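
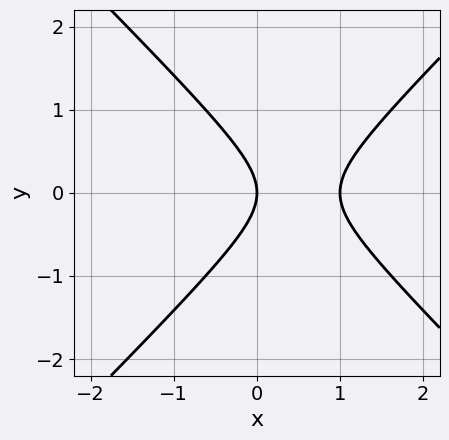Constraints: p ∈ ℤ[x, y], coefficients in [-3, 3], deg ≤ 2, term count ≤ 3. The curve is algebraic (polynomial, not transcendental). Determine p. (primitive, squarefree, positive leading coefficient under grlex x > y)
1. deg p = 2. No degree-1 curve has this shape.
2. Symmetries: mirror symmetry y ↦ −y ⇒ only even powers of y.
3. Checking where it meets the axes: the x-axis gridline crossings are at x ∈ {0, 1}; one y-axis crossing is at y = 0.
4. These observations pin down the coefficients.

x^2 - y^2 - x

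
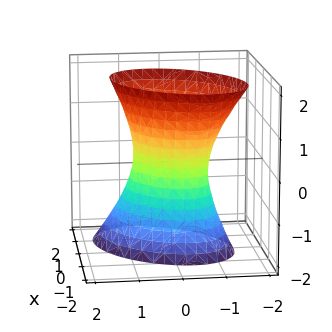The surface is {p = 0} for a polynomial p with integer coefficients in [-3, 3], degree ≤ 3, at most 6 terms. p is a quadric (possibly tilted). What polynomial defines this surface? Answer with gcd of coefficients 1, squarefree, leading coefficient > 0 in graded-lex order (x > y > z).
3*x^2 - 2*x*y + x*z + 3*y^2 - z^2 - 2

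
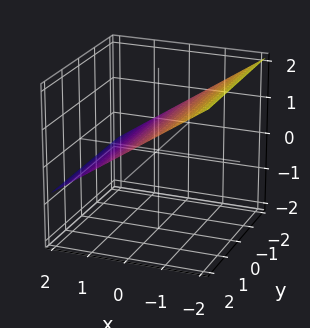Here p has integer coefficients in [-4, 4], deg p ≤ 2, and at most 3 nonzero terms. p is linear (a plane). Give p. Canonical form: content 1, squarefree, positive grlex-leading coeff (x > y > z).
(a) deg p = 1.
(b) From the axis intercepts and sections: it misses every integer gridline on the y-axis; one x-axis crossing is at x = 1.
(c) Fitting integer coefficients to these (and the overall shape) gives p.

2*x + 3*z - 2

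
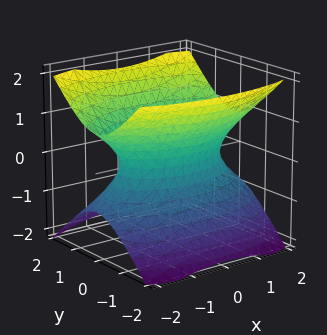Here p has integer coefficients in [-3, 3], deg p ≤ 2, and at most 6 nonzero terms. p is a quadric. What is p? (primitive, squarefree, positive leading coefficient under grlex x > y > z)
Degree: an hourglass — one-sheet hyperboloid; a quadric, so deg p = 2.
Symmetries: it's symmetric under x → −x, forcing even powers of x; the z ↦ −z reflection is a symmetry, so z appears only in even powers; mirror symmetry y ↦ −y ⇒ only even powers of y.
Checking where it meets the axes: the surface avoids every integer z-axis point in the box.
Putting this together gives p.

x^2 + 3*y^2 - 3*z^2 - 2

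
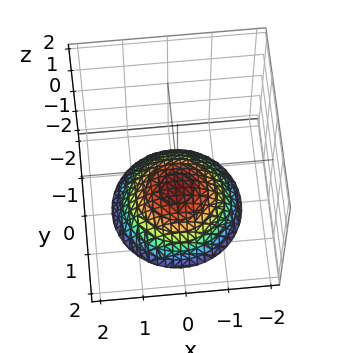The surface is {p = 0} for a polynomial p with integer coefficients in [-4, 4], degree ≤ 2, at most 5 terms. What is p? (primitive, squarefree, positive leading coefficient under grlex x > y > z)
x^2 + y^2 + 2*z + 2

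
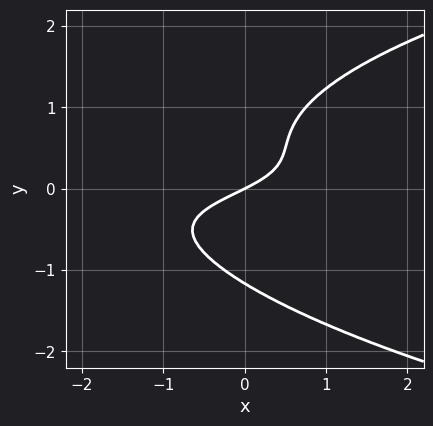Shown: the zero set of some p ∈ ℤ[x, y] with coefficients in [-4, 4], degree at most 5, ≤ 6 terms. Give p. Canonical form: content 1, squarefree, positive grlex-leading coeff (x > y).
The degree is 4 — a generic line meets the curve in up to 4 points.
Reading off the gridlines: it meets the x-axis at x = 0 (among the integer gridlines); it meets the y-axis at y = 0 (among the integer gridlines).
Matching integer coefficients to the picture gives p.

2*y^4 - 3*x*y^2 - y^2 - x + 2*y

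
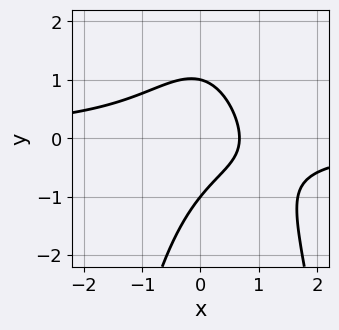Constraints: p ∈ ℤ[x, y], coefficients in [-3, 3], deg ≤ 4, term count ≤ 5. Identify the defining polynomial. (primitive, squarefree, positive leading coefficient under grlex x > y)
First, the degree is 3 — a generic line meets the curve in up to 3 points.
Then, checking where it meets the axes: among the integer gridlines, it crosses the y-axis at y ∈ {-1, 1}.
Finally, matching integer coefficients to the picture gives p.

3*x^2*y - 2*x*y + 2*y^2 + 3*x - 2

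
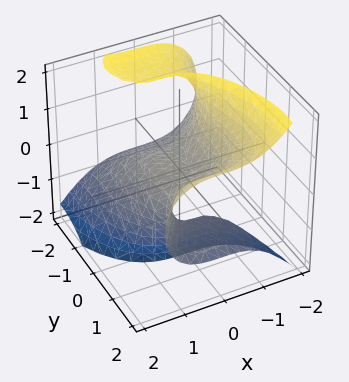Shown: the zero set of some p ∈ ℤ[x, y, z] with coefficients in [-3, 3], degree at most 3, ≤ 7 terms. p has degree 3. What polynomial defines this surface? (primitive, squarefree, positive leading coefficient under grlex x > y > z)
3*x^3 - y^3 + 3*y*z^2 - 2*y*z + 3*z

The degree is 3 — a generic line meets the surface in up to 3 points.
From the axis intercepts and sections: it crosses the y-axis at the gridline y = 0; it crosses the z-axis at the gridline z = 0; one x-axis crossing is at x = 0.
The integer polynomial consistent with all of this is the stated p.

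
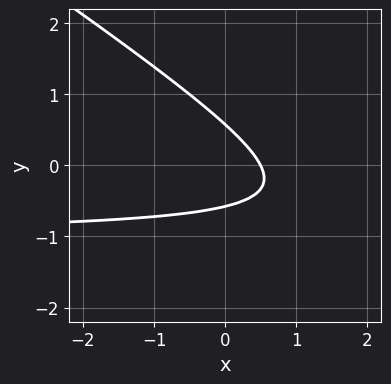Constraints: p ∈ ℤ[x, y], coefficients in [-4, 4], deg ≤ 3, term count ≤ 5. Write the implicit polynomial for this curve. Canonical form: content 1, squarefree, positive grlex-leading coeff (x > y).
(a) deg p = 2. A generic line meets the curve in up to 2 points.
(b) Solving for integer coefficients yields p as stated.

2*x*y + 3*y^2 + 2*x - 1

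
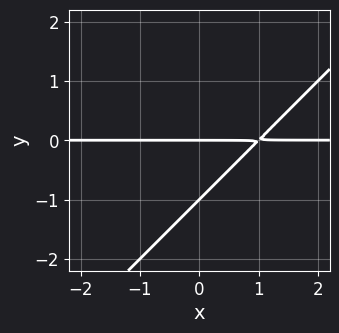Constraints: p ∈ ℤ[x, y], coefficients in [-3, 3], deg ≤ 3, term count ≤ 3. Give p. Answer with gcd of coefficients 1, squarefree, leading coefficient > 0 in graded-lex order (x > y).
x*y - y^2 - y

The degree is 2 — a generic line meets the curve in up to 2 points.
Against the integer gridlines: the y-axis gridline crossings are at y ∈ {-1, 0}; the visible x-axis segment lies entirely on the curve.
Assembling these constraints gives the stated polynomial.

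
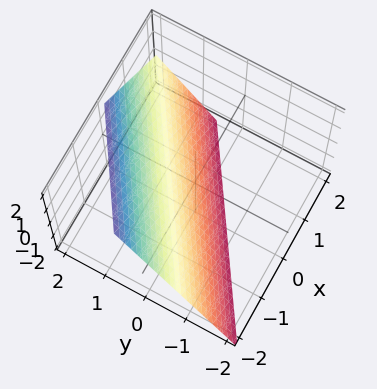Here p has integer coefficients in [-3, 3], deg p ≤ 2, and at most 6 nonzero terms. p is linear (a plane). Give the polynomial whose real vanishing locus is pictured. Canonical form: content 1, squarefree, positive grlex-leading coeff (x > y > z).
2*x - 3*y + 2*z + 2

1. Degree: the surface is flat (a plane), so deg p = 1.
2. Observable constraints: one x-axis crossing is at x = -1; it crosses the z-axis at the gridline z = -1.
3. Assembling these constraints gives the stated polynomial.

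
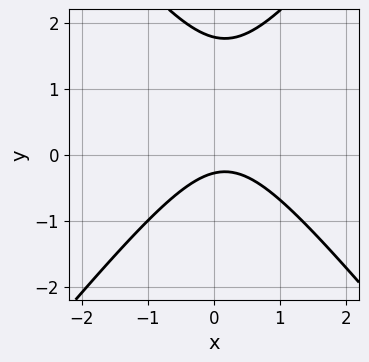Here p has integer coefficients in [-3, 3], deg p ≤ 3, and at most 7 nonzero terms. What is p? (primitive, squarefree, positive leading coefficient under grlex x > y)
3*x^2 - 2*y^2 - x + 3*y + 1

1. deg p = 2. The shape is more complex than any degree-1 curve.
2. Checking where it meets the axes: the curve avoids every integer x-axis point in the box.
3. Together with the visible shape, these determine p as stated.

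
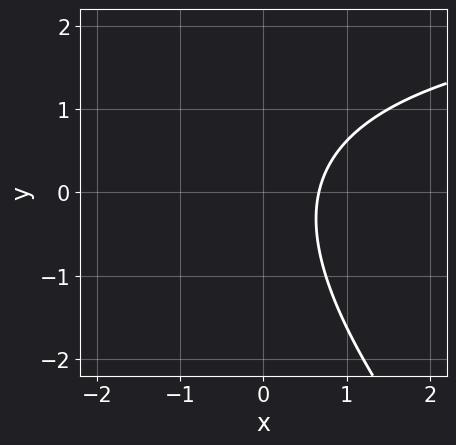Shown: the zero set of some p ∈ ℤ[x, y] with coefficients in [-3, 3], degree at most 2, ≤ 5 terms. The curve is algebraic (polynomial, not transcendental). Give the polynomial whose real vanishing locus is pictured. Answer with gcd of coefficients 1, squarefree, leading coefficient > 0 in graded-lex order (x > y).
x*y + y^2 - 3*x + 2

1. Degree: a generic line meets the curve in up to 2 points, so deg p = 2.
2. From the axis intercepts and sections: it misses every integer gridline on the y-axis.
3. Putting this together gives p.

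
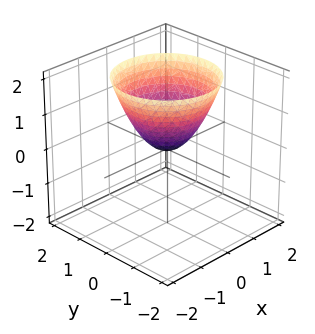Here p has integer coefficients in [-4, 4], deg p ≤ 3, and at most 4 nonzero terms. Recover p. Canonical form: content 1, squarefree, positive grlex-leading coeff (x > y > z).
(a) The degree is 2 — a paraboloid; a quadric.
(b) Symmetry: the surface is invariant under rotation about z: p = q(x² + y², z).
(c) From the axis intercepts and sections: a circular section at z = 1 has radius exactly 1; it crosses the z-axis at the gridline z = 0; one y-axis crossing is at y = 0; one x-axis crossing is at x = 0.
(d) Assembling these constraints gives the stated polynomial.

x^2 + y^2 - z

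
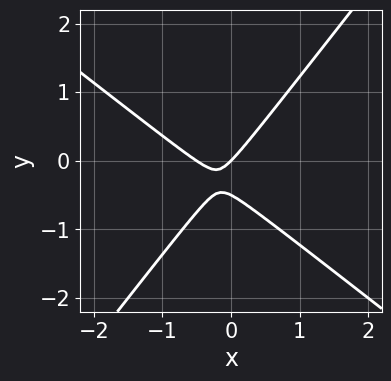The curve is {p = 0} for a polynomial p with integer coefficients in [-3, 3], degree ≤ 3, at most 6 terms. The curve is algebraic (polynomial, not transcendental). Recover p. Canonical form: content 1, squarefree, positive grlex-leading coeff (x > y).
(a) Degree: no degree-1 curve has this shape, so deg p = 2.
(b) Observable constraints: it meets the x-axis at x = 0 (among the integer gridlines); it crosses the y-axis at the gridline y = 0.
(c) Fitting integer coefficients to these (and the overall shape) gives p.

2*x^2 + x*y - 2*y^2 + x - y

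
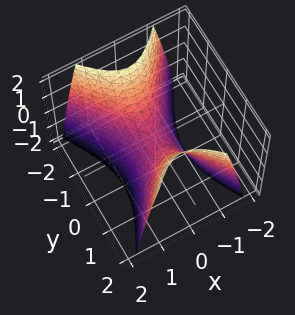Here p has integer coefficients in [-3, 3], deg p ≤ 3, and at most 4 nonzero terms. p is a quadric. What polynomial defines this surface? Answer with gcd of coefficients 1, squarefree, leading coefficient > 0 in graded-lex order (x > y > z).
(a) Degree: a saddle surface; a quadric, so deg p = 2.
(b) Symmetries: it's symmetric under x → −x, forcing even powers of x; mirror symmetry y ↦ −y ⇒ only even powers of y.
(c) Reading off the gridlines: it meets the x-axis at x = 0 (among the integer gridlines); it crosses the y-axis at the gridline y = 0.
(d) Putting this together gives p.

2*x^2 - y^2 + z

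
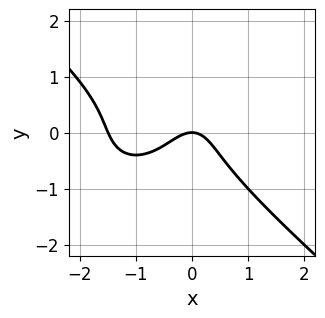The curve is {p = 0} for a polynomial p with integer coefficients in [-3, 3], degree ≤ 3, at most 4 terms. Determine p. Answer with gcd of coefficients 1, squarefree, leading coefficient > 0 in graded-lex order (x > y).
(a) deg p = 3.
(b) Checking where it meets the axes: it crosses the x-axis at the gridline x = 0; it crosses the y-axis at the gridline y = 0.
(c) Solving for integer coefficients yields p as stated.

2*x^3 + 3*y^3 + 3*x^2 + 2*y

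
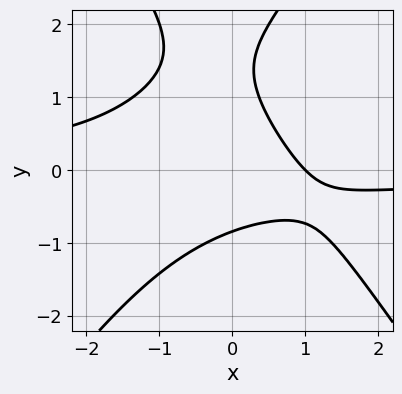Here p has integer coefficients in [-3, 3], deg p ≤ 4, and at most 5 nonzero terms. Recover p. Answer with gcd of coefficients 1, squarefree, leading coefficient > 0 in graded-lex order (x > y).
2*x^2*y - y^3 + 2*y^2 + 2*x - 2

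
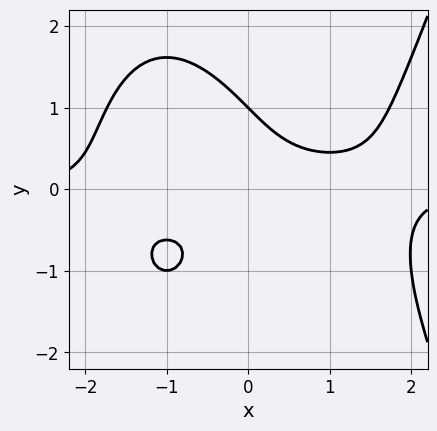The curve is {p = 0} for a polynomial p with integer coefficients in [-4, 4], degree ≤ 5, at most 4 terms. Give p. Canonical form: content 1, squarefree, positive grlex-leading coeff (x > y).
First, degree: the shape is more complex than any degree-3 curve, so deg p = 4.
Next, reading off the gridlines: one y-axis crossing is at y = 1; no x-intercept at any integer in the box.
Finally, solving for integer coefficients yields p as stated.

x^3*y - y^3 - 3*x*y + 1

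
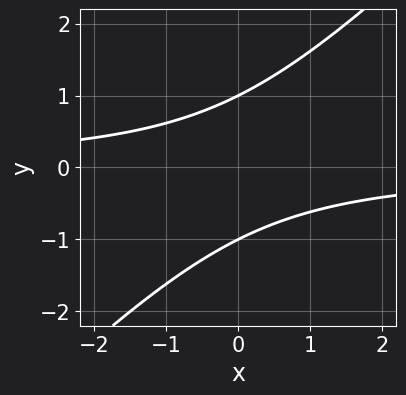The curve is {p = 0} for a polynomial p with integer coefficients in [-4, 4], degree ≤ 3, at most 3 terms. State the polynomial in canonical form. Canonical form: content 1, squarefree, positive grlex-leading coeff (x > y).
(a) deg p = 2.
(b) Reading off the gridlines: it misses every integer gridline on the x-axis; among the integer gridlines, it crosses the y-axis at y ∈ {-1, 1}.
(c) Matching integer coefficients to the picture gives p.

x*y - y^2 + 1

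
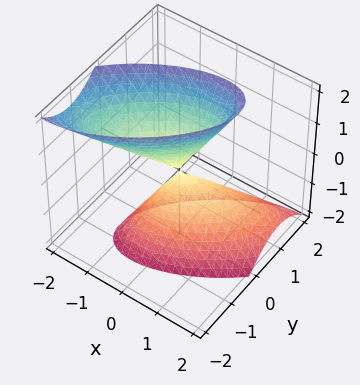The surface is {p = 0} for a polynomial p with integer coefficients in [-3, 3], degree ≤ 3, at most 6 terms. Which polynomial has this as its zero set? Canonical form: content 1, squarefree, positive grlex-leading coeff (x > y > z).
2*x^2 - 3*x*y + x*z + 3*y^2 - z^2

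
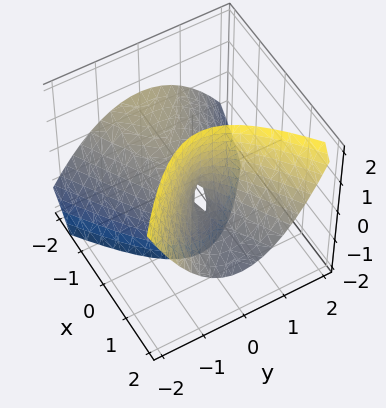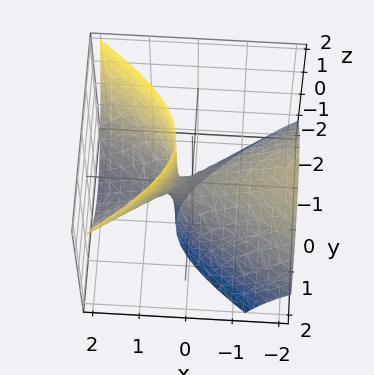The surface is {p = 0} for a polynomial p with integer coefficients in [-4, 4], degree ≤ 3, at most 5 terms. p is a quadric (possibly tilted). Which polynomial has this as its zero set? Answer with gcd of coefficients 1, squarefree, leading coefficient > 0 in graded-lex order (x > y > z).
x^2 + 3*x*z - 3*y^2 - z

(a) Degree: the shape is more complex than any degree-1 surface, so deg p = 2.
(b) From the axis intercepts and sections: one x-axis crossing is at x = 0; one z-axis crossing is at z = 0.
(c) Assembling these constraints gives the stated polynomial.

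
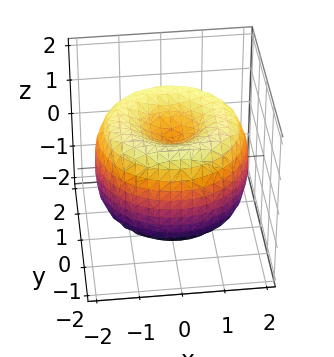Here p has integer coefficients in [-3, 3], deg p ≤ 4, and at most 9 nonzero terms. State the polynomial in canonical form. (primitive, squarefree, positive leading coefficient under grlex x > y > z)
x^4 + 2*x^2*y^2 + y^4 - 3*x^2 - 3*y^2 + 2*z^2 - 1

deg p = 4. A generic line meets the surface in up to 4 points.
Symmetry: the surface is invariant under rotation about z: p = q(x² + y², z).
Checking where it meets the axes: a circular section at z = -1 has radius between 0 and 1.
Assembling these constraints gives the stated polynomial.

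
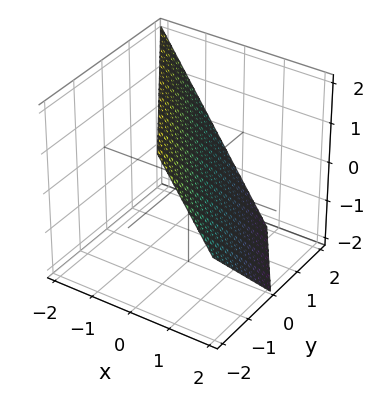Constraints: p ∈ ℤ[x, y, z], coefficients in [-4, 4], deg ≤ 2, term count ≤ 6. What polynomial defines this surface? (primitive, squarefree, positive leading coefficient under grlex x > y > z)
3*x + 2*y + 2*z - 2

(a) Degree: the surface is flat (a plane), so deg p = 1.
(b) Checking where it meets the axes: one z-axis crossing is at z = 1; one y-axis crossing is at y = 1.
(c) Putting this together gives p.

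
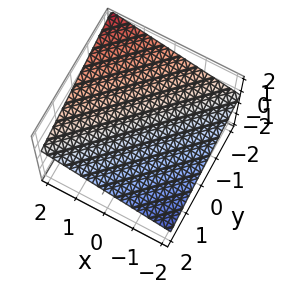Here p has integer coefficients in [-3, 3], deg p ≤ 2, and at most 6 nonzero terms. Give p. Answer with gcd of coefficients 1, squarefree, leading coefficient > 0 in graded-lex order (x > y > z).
1. The degree is 1 — the surface is flat (a plane).
2. From the axis intercepts and sections: it crosses the x-axis at the gridline x = -2; it meets the y-axis at y = 2 (among the integer gridlines).
3. Together with the visible shape, these determine p as stated.

x - y - 3*z + 2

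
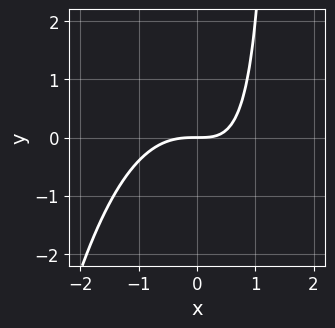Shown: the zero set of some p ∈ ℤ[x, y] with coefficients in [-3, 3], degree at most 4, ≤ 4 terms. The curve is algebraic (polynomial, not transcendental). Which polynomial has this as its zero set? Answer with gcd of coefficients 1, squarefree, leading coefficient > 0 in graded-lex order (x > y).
(a) deg p = 3. No degree-2 curve has this shape.
(b) Reading off the gridlines: it crosses the y-axis at the gridline y = 0; it crosses the x-axis at the gridline x = 0.
(c) Fitting integer coefficients to these (and the overall shape) gives p.

2*x^3 + 2*x*y - 3*y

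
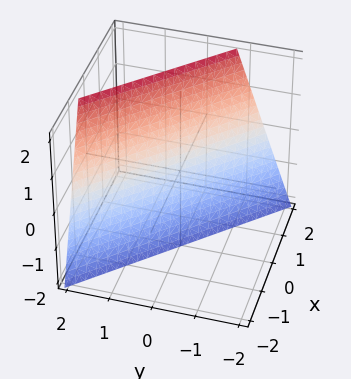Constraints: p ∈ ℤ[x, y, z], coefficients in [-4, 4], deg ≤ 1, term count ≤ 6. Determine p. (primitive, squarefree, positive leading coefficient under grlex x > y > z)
3*x + 3*y - z - 2

The degree is 1 — the surface is flat (a plane).
Reading off the gridlines: it crosses the z-axis at the gridline z = -2.
These observations pin down the coefficients.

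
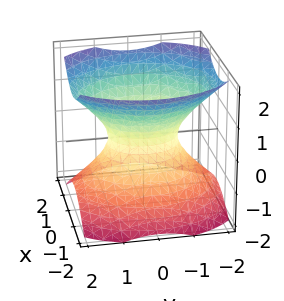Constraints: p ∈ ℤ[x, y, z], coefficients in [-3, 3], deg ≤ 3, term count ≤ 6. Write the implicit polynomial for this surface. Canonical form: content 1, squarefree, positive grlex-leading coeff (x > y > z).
3*x^2 + 2*y^2 - 3*z^2 - 2

1. Degree: one connected sheet with a waist; a quadric, so deg p = 2.
2. Symmetries: it's symmetric under z → −z, forcing even powers of z; it's symmetric under x → −x, forcing even powers of x; the y ↦ −y reflection is a symmetry, so y appears only in even powers.
3. From the visible intercepts: the y-axis gridline crossings are at y ∈ {-1, 1}; no z-intercept at any integer in the box.
4. Solving for integer coefficients yields p as stated.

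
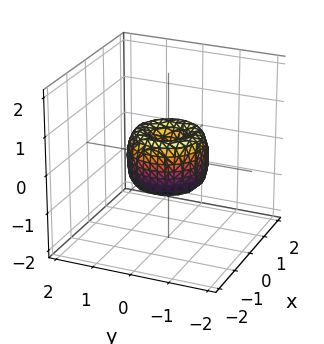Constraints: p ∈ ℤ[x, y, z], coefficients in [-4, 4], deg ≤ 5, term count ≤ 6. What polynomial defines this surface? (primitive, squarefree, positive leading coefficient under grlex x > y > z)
Degree: a generic line meets the surface in up to 4 points, so deg p = 4.
By symmetry, the surface is invariant under rotation about z: p = q(x² + y², z).
Checking where it meets the axes: among the integer gridlines, it crosses the x-axis at x ∈ {-1, 0, 1}; the y-axis gridline crossings are at y ∈ {-1, 0, 1}.
Solving for integer coefficients yields p as stated.

2*x^4 + 4*x^2*y^2 + 2*y^4 - 2*x^2 - 2*y^2 + z^2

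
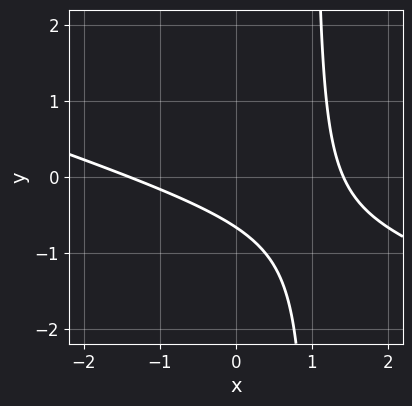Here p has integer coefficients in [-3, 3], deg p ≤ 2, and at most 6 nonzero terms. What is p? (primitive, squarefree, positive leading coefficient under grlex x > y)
x^2 + 3*x*y - 3*y - 2

1. The degree is 2 — the shape is more complex than any degree-1 curve.
2. The integer polynomial consistent with all of this is the stated p.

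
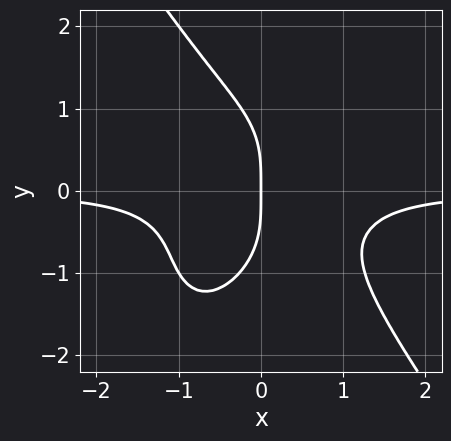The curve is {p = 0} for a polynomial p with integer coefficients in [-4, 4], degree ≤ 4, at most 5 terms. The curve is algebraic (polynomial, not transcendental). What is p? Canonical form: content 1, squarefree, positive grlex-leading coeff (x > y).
3*x^3*y + y^4 + 2*x*y^2 + 2*x

Degree: no degree-3 curve has this shape, so deg p = 4.
From the axis intercepts and sections: it crosses the y-axis at the gridline y = 0; it crosses the x-axis at the gridline x = 0.
Assembling these constraints gives the stated polynomial.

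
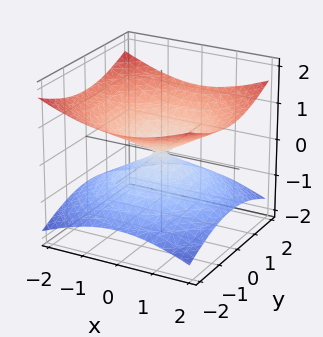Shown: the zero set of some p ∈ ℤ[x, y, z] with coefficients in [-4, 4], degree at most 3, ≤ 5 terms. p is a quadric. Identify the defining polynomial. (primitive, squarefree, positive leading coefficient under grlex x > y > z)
1. deg p = 2. Two nappes meeting at a single point; a quadric.
2. Symmetries: mirror symmetry z ↦ −z ⇒ only even powers of z; the surface is invariant under rotation about z: p = q(x² + y², z).
3. From the visible intercepts: one x-axis crossing is at x = 0; it crosses the z-axis at the gridline z = 0; one y-axis crossing is at y = 0; a circular section at z = 1 has radius between 1 and 2.
4. Assembling these constraints gives the stated polynomial.

x^2 + y^2 - 3*z^2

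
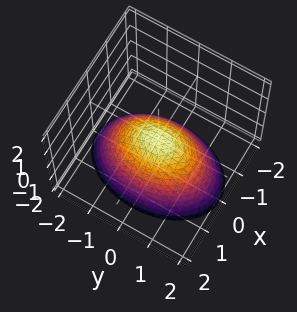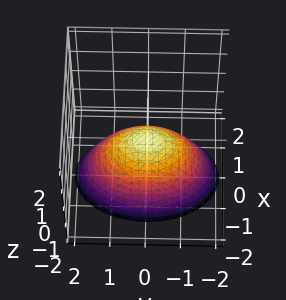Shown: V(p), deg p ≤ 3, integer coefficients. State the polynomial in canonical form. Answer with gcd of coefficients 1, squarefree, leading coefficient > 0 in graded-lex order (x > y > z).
(a) deg p = 2. A single bowl opening along one axis; a quadric.
(b) Symmetries: it's symmetric under y → −y, forcing even powers of y; mirror symmetry x ↦ −x ⇒ only even powers of x.
(c) Against the integer gridlines: one z-axis crossing is at z = 0; it meets the x-axis at x = 0 (among the integer gridlines); it meets the y-axis at y = 0 (among the integer gridlines).
(d) Putting this together gives p.

2*x^2 + y^2 + 2*z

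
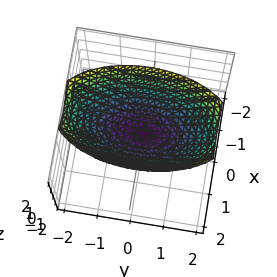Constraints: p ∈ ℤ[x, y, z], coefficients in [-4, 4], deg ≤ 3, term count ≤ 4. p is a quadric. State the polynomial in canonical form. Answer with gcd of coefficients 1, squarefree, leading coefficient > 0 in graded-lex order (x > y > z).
3*x^2 + y^2 - 3*z

The degree is 2 — a paraboloid; a quadric.
Symmetries: it's symmetric under y → −y, forcing even powers of y; it's symmetric under x → −x, forcing even powers of x.
Observable constraints: one y-axis crossing is at y = 0; one z-axis crossing is at z = 0; it meets the x-axis at x = 0 (among the integer gridlines).
Solving for integer coefficients yields p as stated.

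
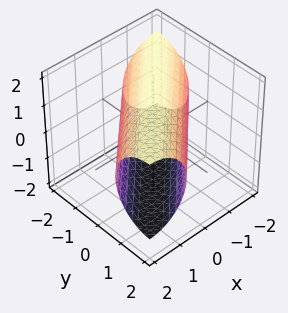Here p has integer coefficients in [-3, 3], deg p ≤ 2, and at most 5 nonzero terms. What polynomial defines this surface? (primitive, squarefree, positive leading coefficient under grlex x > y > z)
First, deg p = 2. A generic line meets the surface in up to 2 points.
Finally, matching integer coefficients to the picture gives p.

x^2 - 2*x*y + y^2 + z^2 - 2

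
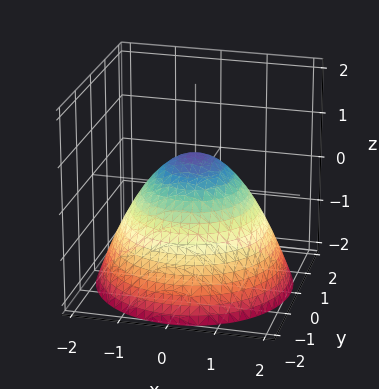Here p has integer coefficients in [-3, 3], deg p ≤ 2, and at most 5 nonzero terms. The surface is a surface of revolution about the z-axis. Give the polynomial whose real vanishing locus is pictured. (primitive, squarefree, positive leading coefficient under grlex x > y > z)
(a) Degree: no degree-1 surface has this shape, so deg p = 2.
(b) Symmetry: the z-axis is an axis of rotation, so x and y enter only as x² + y².
(c) Observable constraints: a circular section at z = -1 has radius between 1 and 2; among the integer gridlines, it crosses the y-axis at y ∈ {-1, 1}.
(d) Together with the visible shape, these determine p as stated. Check: (1, 0, 0) on the x-axis lies on the surface, and p(1, 0, 0) = 0. ✓

2*x^2 + 2*y^2 + 3*z - 2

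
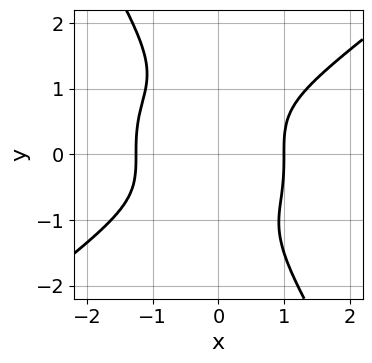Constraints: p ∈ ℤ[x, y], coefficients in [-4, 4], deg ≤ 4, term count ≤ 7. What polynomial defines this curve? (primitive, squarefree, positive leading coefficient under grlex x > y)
2*x^4 - 3*x*y^3 - 2*y^4 + x^3 - 3

1. deg p = 4. No degree-3 curve has this shape.
2. Checking where it meets the axes: the curve avoids every integer y-axis point in the box; it meets the x-axis at x = 1 (among the integer gridlines).
3. These observations pin down the coefficients.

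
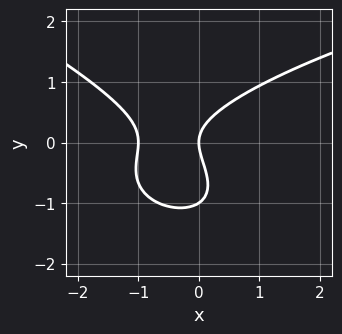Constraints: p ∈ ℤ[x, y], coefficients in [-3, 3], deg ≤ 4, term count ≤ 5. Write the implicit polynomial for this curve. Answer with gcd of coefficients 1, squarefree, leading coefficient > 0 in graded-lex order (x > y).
x*y^2 + 3*y^3 - 3*x^2 + 3*y^2 - 3*x

The degree is 3 — no degree-2 curve has this shape.
Against the integer gridlines: among the integer gridlines, it crosses the y-axis at y ∈ {-1, 0}; among the integer gridlines, it crosses the x-axis at x ∈ {-1, 0}.
These observations pin down the coefficients.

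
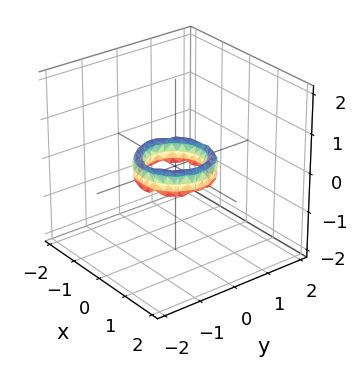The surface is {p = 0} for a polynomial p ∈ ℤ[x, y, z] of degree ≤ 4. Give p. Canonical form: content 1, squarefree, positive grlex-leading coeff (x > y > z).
The degree is 4 — no degree-3 surface has this shape.
By symmetry, the surface is invariant under rotation about z: p = q(x² + y², z).
Checking where it meets the axes: among the integer gridlines, it crosses the x-axis at x ∈ {-1, 1}; the surface avoids every integer z-axis point in the box; among the integer gridlines, it crosses the y-axis at y ∈ {-1, 1}.
Assembling these constraints gives the stated polynomial.

2*x^4 + 4*x^2*y^2 + 2*y^4 - 3*x^2 - 3*y^2 + z^2 + 1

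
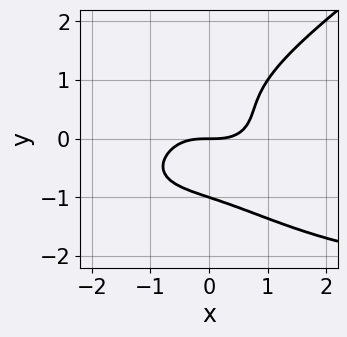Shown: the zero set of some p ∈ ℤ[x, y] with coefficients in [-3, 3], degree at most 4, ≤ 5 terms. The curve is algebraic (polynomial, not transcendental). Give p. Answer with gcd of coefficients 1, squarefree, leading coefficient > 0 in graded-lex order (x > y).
x^3*y - 3*y^4 + 2*x^3 + 3*x*y^2 - 3*y

1. Degree: a generic line meets the curve in up to 4 points, so deg p = 4.
2. Reading off the gridlines: one x-axis crossing is at x = 0; among the integer gridlines, it crosses the y-axis at y ∈ {-1, 0}.
3. Matching integer coefficients to the picture gives p.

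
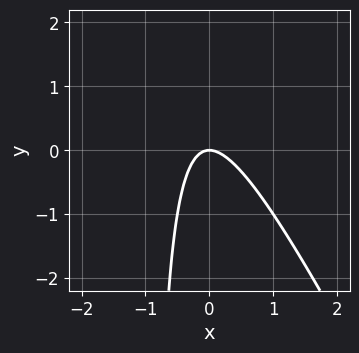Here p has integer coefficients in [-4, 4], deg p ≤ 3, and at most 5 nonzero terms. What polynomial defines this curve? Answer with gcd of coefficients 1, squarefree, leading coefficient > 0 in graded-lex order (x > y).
1. Degree: the shape is more complex than any degree-1 curve, so deg p = 2.
2. Observable constraints: it crosses the x-axis at the gridline x = 0; one y-axis crossing is at y = 0.
3. Solving for integer coefficients yields p as stated.

2*x^2 + x*y + y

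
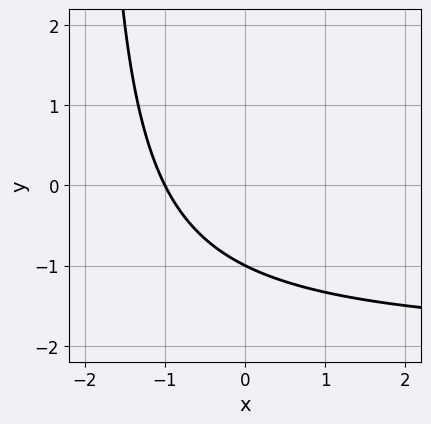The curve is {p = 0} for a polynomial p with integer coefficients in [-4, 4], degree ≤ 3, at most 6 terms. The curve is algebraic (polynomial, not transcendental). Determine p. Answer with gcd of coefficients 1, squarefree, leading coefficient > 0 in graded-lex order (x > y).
First, deg p = 2. A generic line meets the curve in up to 2 points.
Then, from the visible intercepts: it crosses the x-axis at the gridline x = -1; one y-axis crossing is at y = -1.
Finally, solving for integer coefficients yields p as stated.

x*y + 2*x + 2*y + 2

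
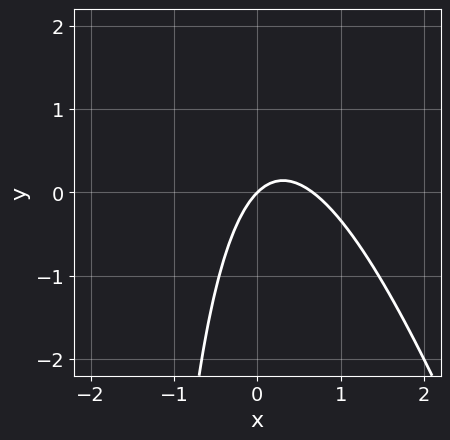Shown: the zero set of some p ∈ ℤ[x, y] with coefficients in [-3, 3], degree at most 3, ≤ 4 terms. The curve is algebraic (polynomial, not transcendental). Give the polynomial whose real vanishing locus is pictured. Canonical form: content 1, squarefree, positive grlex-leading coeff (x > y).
3*x^2 + x*y - 2*x + 2*y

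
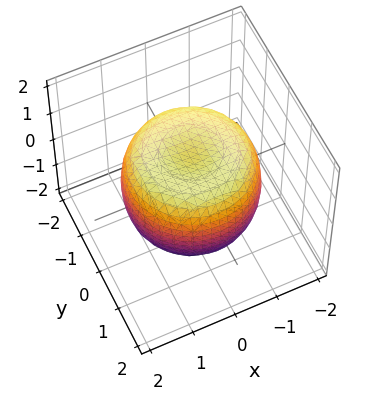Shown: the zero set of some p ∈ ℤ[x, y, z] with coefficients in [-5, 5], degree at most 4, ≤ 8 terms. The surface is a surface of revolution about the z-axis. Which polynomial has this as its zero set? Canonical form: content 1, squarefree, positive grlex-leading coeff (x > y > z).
First, deg p = 4. The shape is more complex than any degree-3 surface.
Next, by symmetry, every cross-section ⟂ z is a circle, so x, y appear only via x² + y².
Then, observable constraints: a circular section at z = 1 has radius between 1 and 2; among the integer gridlines, it crosses the z-axis at z ∈ {-1, 1}.
Finally, matching integer coefficients to the picture gives p.

2*x^4 + 4*x^2*y^2 + 2*y^4 - 3*x^2 - 3*y^2 + 3*z^2 - 3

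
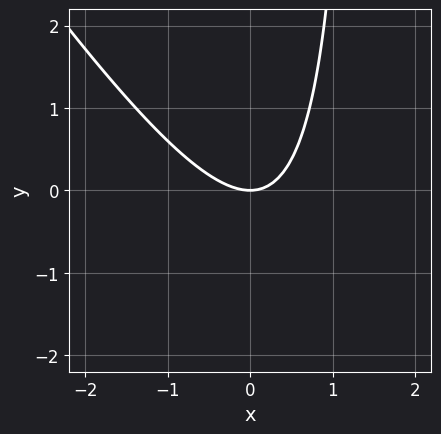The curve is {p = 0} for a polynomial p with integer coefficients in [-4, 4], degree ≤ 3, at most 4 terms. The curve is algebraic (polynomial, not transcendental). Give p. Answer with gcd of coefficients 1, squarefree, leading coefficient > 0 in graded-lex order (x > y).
Degree: a generic line meets the curve in up to 2 points, so deg p = 2.
From the axis intercepts and sections: one y-axis crossing is at y = 0; it crosses the x-axis at the gridline x = 0.
Solving for integer coefficients yields p as stated.

3*x^2 + 2*x*y - 3*y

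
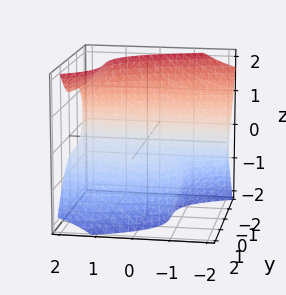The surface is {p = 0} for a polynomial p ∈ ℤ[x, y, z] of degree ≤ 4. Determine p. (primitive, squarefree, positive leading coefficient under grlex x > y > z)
1. Degree: the shape is more complex than any degree-2 surface, so deg p = 3.
2. Observable constraints: it crosses the y-axis at the gridline y = -1; it misses every integer gridline on the x-axis.
3. Putting this together gives p.

x*z^2 - y^3 - 2*z - 1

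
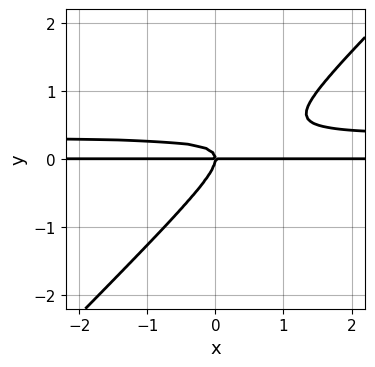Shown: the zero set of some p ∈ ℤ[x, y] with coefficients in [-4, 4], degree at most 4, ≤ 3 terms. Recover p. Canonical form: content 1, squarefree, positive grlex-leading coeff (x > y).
(a) The degree is 3 — no degree-2 curve has this shape.
(b) From the visible intercepts: the visible x-axis segment lies entirely on the curve; it crosses the y-axis at the gridline y = 0.
(c) Solving for integer coefficients yields p as stated.

3*x*y^2 - 3*y^3 - x*y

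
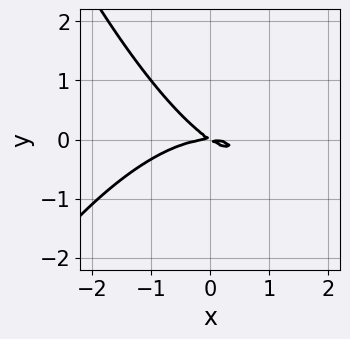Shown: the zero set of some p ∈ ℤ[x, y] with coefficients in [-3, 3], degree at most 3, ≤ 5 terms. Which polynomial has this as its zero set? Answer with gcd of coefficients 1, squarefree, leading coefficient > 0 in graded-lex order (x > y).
deg p = 3. The shape is more complex than any degree-2 curve.
From the axis intercepts and sections: it crosses the x-axis at the gridline x = 0; it crosses the y-axis at the gridline y = 0.
These observations pin down the coefficients.

x^3 + 2*x*y + 3*y^2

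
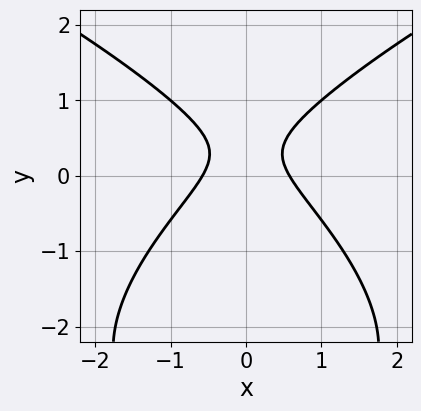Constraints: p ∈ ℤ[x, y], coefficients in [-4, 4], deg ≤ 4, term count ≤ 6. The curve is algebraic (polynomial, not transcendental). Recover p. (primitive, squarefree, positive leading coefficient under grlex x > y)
1. Degree: no degree-2 curve has this shape, so deg p = 3.
2. Symmetries: the x ↦ −x reflection is a symmetry, so x appears only in even powers.
3. From the axis intercepts and sections: it misses every integer gridline on the y-axis.
4. Assembling these constraints gives the stated polynomial.

y^3 - 3*x^2 + 3*y^2 - 2*y + 1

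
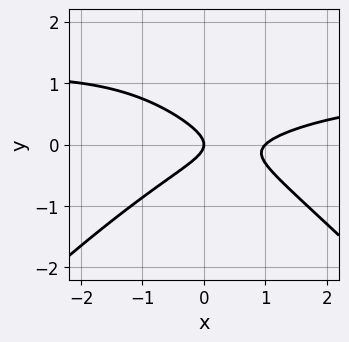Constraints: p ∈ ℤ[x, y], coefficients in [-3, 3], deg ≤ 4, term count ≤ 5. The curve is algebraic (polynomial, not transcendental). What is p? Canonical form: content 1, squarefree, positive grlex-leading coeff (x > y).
1. deg p = 3. No degree-2 curve has this shape.
2. Observable constraints: among the integer gridlines, it crosses the x-axis at x ∈ {0, 1}; it meets the y-axis at y = 0 (among the integer gridlines).
3. Assembling these constraints gives the stated polynomial.

x^2*y - y^3 - x^2 + 3*y^2 + x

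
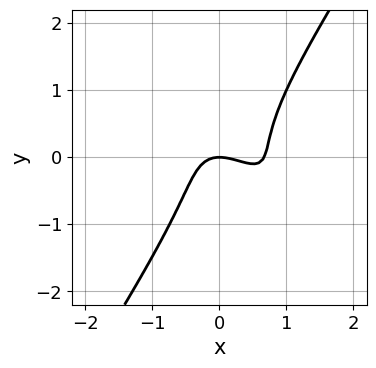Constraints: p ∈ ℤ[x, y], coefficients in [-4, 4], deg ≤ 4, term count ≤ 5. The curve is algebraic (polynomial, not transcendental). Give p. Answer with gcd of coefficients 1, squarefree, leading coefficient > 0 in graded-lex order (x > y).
3*x^3 + 3*x^2*y - 2*y^3 - 2*x^2 - 2*y

(a) Degree: the shape is more complex than any degree-2 curve, so deg p = 3.
(b) Against the integer gridlines: it meets the y-axis at y = 0 (among the integer gridlines); it crosses the x-axis at the gridline x = 0.
(c) Fitting integer coefficients to these (and the overall shape) gives p.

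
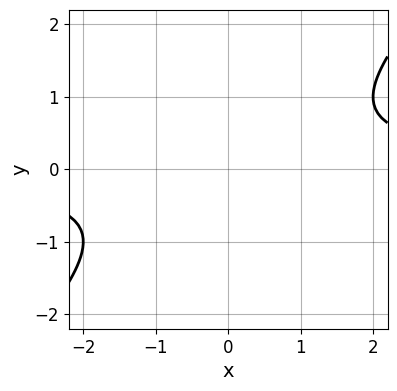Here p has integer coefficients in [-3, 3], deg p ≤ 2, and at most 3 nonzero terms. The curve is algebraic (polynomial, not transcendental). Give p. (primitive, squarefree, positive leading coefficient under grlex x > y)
x*y - y^2 - 1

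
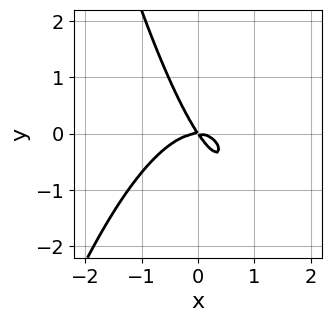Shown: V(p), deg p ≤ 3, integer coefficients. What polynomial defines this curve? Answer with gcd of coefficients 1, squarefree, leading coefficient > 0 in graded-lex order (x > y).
First, degree: no degree-2 curve has this shape, so deg p = 3.
Then, observable constraints: it meets the x-axis at x = 0 (among the integer gridlines); it meets the y-axis at y = 0 (among the integer gridlines).
Finally, matching integer coefficients to the picture gives p.

3*x^3 + 3*x*y + 2*y^2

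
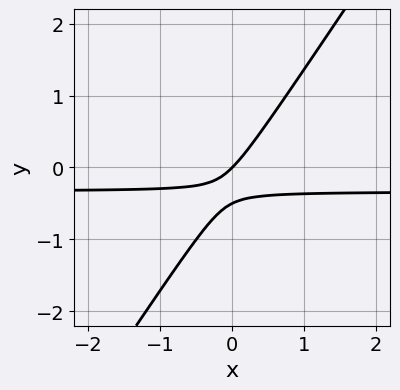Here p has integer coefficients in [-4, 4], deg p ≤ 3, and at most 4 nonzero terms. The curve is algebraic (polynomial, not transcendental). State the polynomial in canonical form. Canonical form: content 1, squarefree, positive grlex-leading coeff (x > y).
Degree: the shape is more complex than any degree-1 curve, so deg p = 2.
From the visible intercepts: it meets the y-axis at y = 0 (among the integer gridlines); it crosses the x-axis at the gridline x = 0.
Assembling these constraints gives the stated polynomial.

3*x*y - 2*y^2 + x - y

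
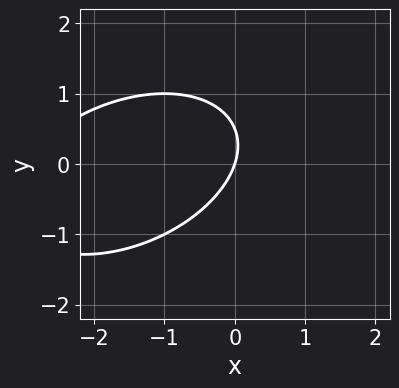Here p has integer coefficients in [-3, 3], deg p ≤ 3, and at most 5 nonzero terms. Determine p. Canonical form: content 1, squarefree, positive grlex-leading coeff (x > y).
1. The degree is 2 — a generic line meets the curve in up to 2 points.
2. From the axis intercepts and sections: it meets the y-axis at y = 0 (among the integer gridlines); one x-axis crossing is at x = 0.
3. Putting this together gives p.

x^2 - x*y + 2*y^2 + 3*x - y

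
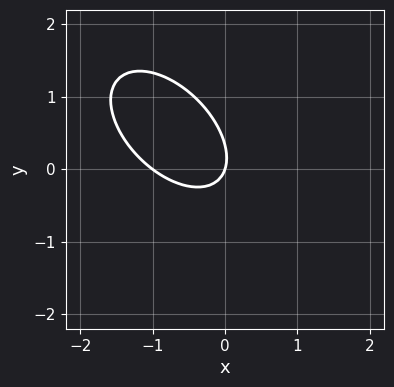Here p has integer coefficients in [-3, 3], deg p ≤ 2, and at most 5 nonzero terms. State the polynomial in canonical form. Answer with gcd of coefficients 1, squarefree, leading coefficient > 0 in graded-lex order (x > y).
3*x^2 + 3*x*y + 3*y^2 + 3*x - y

The degree is 2 — no degree-1 curve has this shape.
Checking where it meets the axes: among the integer gridlines, it crosses the x-axis at x ∈ {-1, 0}; it meets the y-axis at y = 0 (among the integer gridlines).
Assembling these constraints gives the stated polynomial.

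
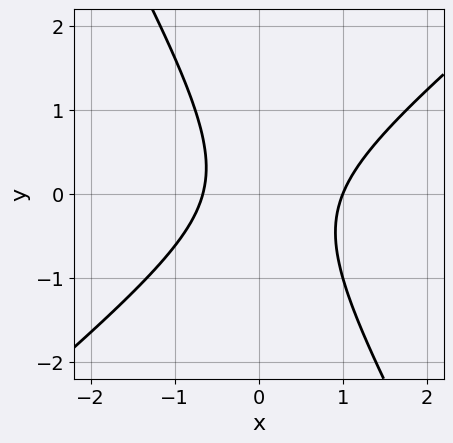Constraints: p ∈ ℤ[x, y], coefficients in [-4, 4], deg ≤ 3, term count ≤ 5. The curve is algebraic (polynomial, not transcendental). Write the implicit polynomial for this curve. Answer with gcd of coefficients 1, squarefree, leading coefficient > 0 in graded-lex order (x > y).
3*x^2 - 2*x*y - 2*y^2 - x - 2

deg p = 2. A generic line meets the curve in up to 2 points.
Reading off the gridlines: the curve avoids every integer y-axis point in the box; one x-axis crossing is at x = 1.
Putting this together gives p.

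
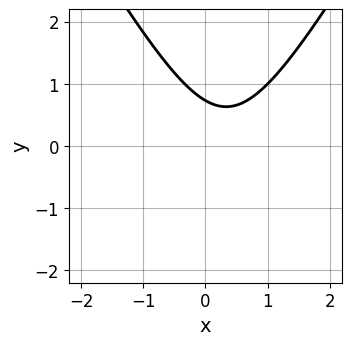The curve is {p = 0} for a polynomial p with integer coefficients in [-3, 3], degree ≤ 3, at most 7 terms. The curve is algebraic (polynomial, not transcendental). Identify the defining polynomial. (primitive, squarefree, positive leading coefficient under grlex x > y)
(a) Degree: the shape is more complex than any degree-1 curve, so deg p = 2.
(b) From the axis intercepts and sections: the curve avoids every integer x-axis point in the box.
(c) Fitting integer coefficients to these (and the overall shape) gives p.

3*x^2 - y^2 - 2*x - 2*y + 2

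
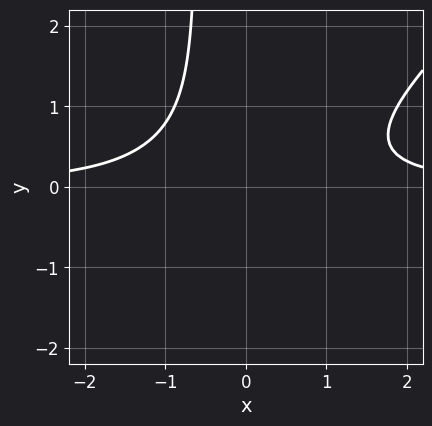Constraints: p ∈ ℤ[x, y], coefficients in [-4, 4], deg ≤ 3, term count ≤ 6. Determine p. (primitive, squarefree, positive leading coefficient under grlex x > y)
3*x^2*y - 3*x*y^2 - 2*y^2 - 3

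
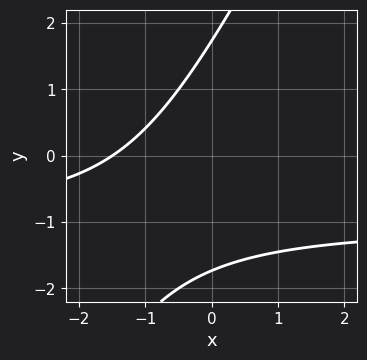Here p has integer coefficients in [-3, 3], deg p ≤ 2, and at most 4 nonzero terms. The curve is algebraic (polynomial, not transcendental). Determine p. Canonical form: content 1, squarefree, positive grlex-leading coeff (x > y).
(a) Degree: a generic line meets the curve in up to 2 points, so deg p = 2.
(b) Matching integer coefficients to the picture gives p.

2*x*y - y^2 + 2*x + 3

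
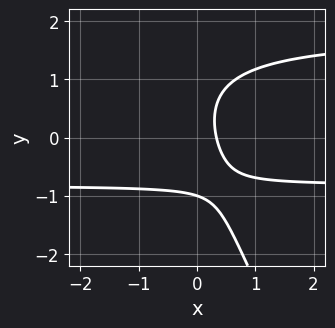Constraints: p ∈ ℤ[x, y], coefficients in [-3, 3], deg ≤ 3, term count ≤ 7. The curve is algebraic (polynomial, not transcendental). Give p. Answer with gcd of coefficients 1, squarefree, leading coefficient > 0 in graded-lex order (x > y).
2*x*y^2 + y^3 - 2*x*y - 3*x + 1

1. deg p = 3. The shape is more complex than any degree-2 curve.
2. Against the integer gridlines: it crosses the y-axis at the gridline y = -1.
3. Assembling these constraints gives the stated polynomial.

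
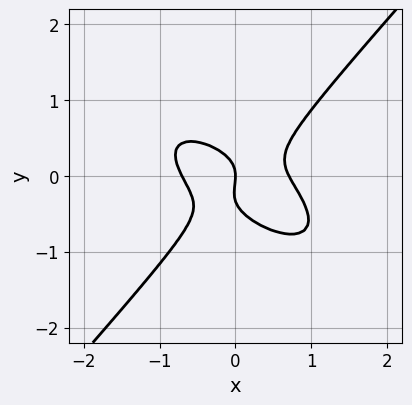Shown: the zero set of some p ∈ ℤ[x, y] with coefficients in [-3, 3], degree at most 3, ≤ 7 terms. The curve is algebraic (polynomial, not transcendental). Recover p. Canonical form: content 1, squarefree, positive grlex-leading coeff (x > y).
2*x^3 + 2*x^2*y - 3*y^3 - y^2 - x

(a) The degree is 3 — no degree-2 curve has this shape.
(b) From the axis intercepts and sections: it meets the x-axis at x = 0 (among the integer gridlines); one y-axis crossing is at y = 0.
(c) The integer polynomial consistent with all of this is the stated p.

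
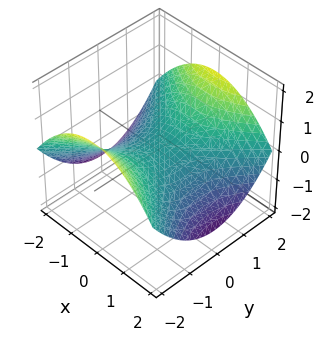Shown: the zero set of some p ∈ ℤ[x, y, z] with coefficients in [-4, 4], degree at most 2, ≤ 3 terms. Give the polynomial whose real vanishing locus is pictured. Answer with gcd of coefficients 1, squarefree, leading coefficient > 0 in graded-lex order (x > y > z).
(a) deg p = 2. A hyperbolic paraboloid; a quadric.
(b) Symmetries: it's symmetric under y → −y, forcing even powers of y; the x ↦ −x reflection is a symmetry, so x appears only in even powers.
(c) From the visible intercepts: it crosses the z-axis at the gridline z = 0; it meets the y-axis at y = 0 (among the integer gridlines); it crosses the x-axis at the gridline x = 0.
(d) The integer polynomial consistent with all of this is the stated p.

x^2 - y^2 + 3*z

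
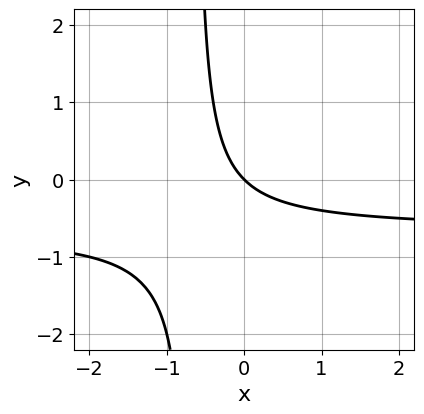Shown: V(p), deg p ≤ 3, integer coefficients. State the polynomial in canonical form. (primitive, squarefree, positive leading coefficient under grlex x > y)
3*x*y + 2*x + 2*y

1. deg p = 2.
2. From the axis intercepts and sections: one y-axis crossing is at y = 0; one x-axis crossing is at x = 0.
3. These observations pin down the coefficients.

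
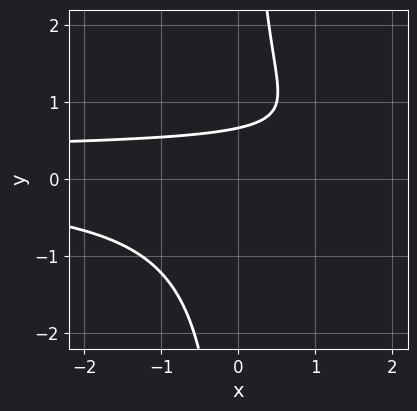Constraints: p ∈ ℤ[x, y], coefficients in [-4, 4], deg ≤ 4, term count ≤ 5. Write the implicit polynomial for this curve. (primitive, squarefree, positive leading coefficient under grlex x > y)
Degree: no degree-2 curve has this shape, so deg p = 3.
From the axis intercepts and sections: it misses every integer gridline on the x-axis.
Fitting integer coefficients to these (and the overall shape) gives p.

3*x*y^2 - x*y - 3*y + 2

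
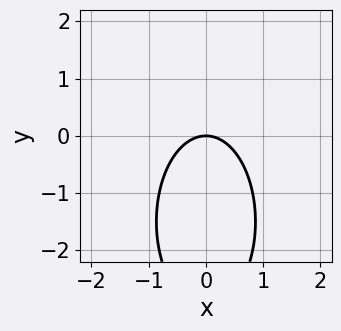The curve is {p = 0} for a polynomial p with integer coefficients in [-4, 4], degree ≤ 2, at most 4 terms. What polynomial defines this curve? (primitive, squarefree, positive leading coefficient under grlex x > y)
3*x^2 + y^2 + 3*y

(a) deg p = 2. The shape is more complex than any degree-1 curve.
(b) Symmetries: mirror symmetry x ↦ −x ⇒ only even powers of x.
(c) Observable constraints: it crosses the x-axis at the gridline x = 0; it crosses the y-axis at the gridline y = 0.
(d) Matching integer coefficients to the picture gives p.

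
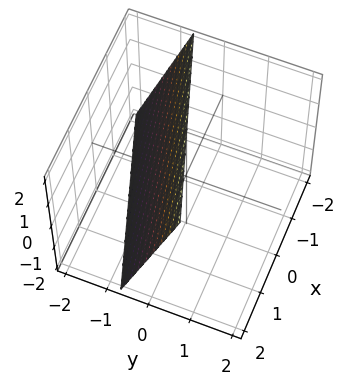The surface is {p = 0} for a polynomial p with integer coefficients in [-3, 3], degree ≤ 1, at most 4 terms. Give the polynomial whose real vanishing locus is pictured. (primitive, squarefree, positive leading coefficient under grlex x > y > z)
x - 3*y + z - 2

1. deg p = 1. The surface is flat (a plane).
2. Reading off the gridlines: it crosses the x-axis at the gridline x = 2; it meets the z-axis at z = 2 (among the integer gridlines).
3. Matching integer coefficients to the picture gives p.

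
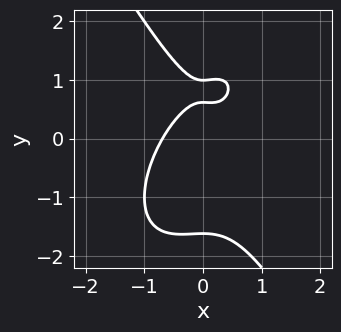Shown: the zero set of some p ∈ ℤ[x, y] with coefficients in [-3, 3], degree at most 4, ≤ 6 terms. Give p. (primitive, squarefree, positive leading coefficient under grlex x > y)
3*x^3 - x^2*y + y^3 - 2*y + 1

The degree is 3 — no degree-2 curve has this shape.
From the axis intercepts and sections: one y-axis crossing is at y = 1.
Together with the visible shape, these determine p as stated.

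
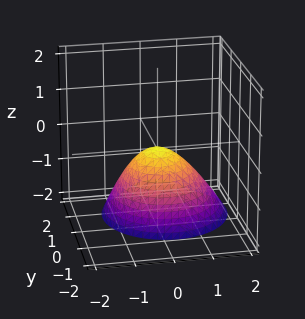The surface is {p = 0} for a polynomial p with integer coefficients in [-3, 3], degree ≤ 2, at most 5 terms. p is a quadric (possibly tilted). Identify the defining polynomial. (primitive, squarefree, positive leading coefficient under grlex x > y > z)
3*x^2 + x*z + 3*y^2 + 2*y*z + 3*z

1. deg p = 2. No degree-1 surface has this shape.
2. Against the integer gridlines: one z-axis crossing is at z = 0; it meets the y-axis at y = 0 (among the integer gridlines); it crosses the x-axis at the gridline x = 0.
3. Fitting integer coefficients to these (and the overall shape) gives p.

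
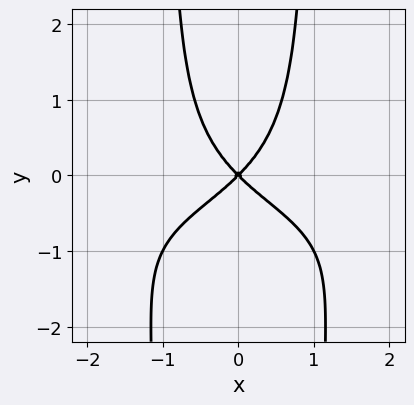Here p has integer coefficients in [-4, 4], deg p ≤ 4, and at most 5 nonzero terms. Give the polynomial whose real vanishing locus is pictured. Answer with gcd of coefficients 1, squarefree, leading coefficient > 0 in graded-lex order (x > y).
x^2*y^2 + x^2*y + x^2 - y^2

First, deg p = 4. The shape is more complex than any degree-3 curve.
Next, symmetries: mirror symmetry x ↦ −x ⇒ only even powers of x.
Then, reading off the gridlines: one y-axis crossing is at y = 0; it meets the x-axis at x = 0 (among the integer gridlines).
Finally, fitting integer coefficients to these (and the overall shape) gives p.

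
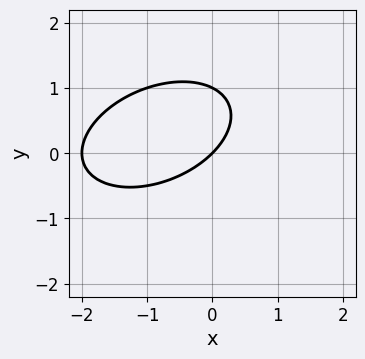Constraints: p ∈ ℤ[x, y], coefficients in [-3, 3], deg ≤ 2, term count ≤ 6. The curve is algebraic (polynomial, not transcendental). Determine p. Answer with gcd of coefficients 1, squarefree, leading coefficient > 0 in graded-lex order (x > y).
x^2 - x*y + 2*y^2 + 2*x - 2*y

deg p = 2. No degree-1 curve has this shape.
From the visible intercepts: the x-axis gridline crossings are at x ∈ {-2, 0}; the y-axis gridline crossings are at y ∈ {0, 1}.
Fitting integer coefficients to these (and the overall shape) gives p.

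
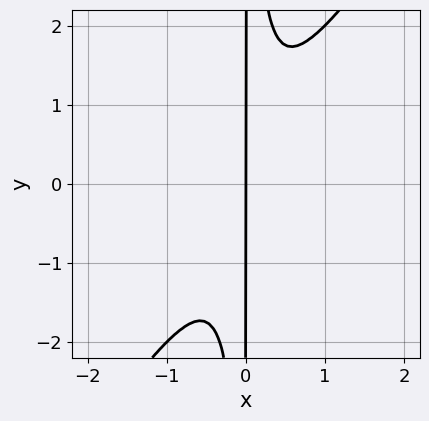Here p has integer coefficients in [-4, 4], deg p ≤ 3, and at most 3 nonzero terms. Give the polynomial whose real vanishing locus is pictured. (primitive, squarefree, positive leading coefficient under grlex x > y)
(a) The degree is 3 — no degree-2 curve has this shape.
(b) From the visible intercepts: every point of the y-axis in the box is on the curve; it meets the x-axis at x = 0 (among the integer gridlines).
(c) Solving for integer coefficients yields p as stated.

3*x^3 - 2*x^2*y + x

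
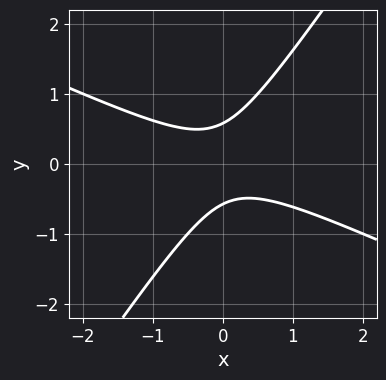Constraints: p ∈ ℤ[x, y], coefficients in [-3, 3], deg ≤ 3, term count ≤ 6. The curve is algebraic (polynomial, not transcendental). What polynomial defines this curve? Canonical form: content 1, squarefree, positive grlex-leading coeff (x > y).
First, the degree is 2 — a generic line meets the curve in up to 2 points.
Then, from the visible intercepts: it misses every integer gridline on the x-axis.
Finally, together with the visible shape, these determine p as stated.

2*x^2 + 3*x*y - 3*y^2 + 1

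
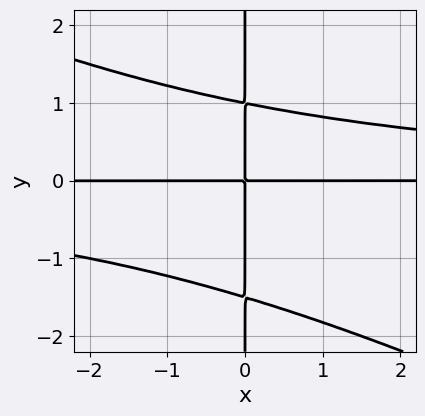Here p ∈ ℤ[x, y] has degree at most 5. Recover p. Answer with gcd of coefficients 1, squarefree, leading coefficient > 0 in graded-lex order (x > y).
x^2*y^2 + 2*x*y^3 + x*y^2 - 3*x*y

(a) deg p = 4.
(b) Against the integer gridlines: every point of the x-axis in the box is on the curve; every point of the y-axis in the box is on the curve.
(c) Together with the visible shape, these determine p as stated.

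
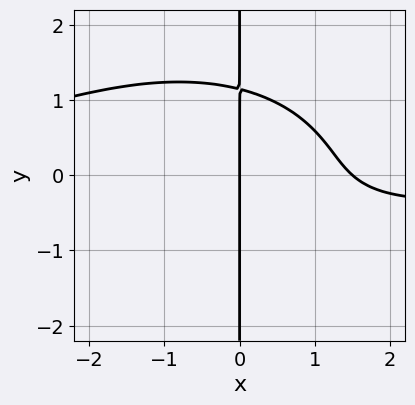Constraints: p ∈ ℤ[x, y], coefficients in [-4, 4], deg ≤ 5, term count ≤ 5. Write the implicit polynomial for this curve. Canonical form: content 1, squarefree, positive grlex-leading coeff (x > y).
(a) Degree: a generic line meets the curve in up to 4 points, so deg p = 4.
(b) Checking where it meets the axes: one x-axis crossing is at x = 0; every point of the y-axis in the box is on the curve.
(c) Matching integer coefficients to the picture gives p.

x^3*y + 2*x*y^3 + 2*x^2 - 3*x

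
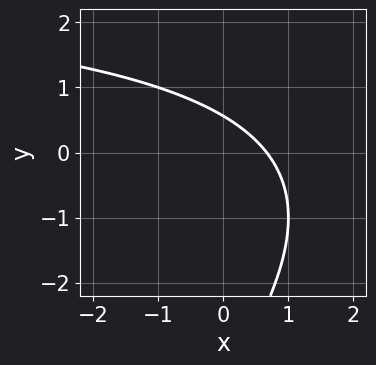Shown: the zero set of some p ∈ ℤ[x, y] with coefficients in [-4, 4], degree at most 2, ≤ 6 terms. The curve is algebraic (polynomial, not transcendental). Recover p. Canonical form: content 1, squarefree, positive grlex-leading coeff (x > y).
The degree is 2 — a generic line meets the curve in up to 2 points.
Matching integer coefficients to the picture gives p.

x*y - y^2 - 3*x - 3*y + 2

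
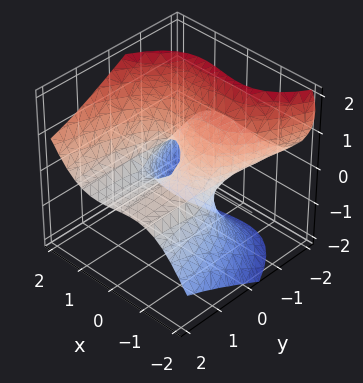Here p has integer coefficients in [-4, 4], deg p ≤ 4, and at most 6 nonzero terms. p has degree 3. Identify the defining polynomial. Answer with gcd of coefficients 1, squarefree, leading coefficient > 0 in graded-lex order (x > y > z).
x^3 - z^3 - 3*y*z - x

(a) The degree is 3 — no degree-2 surface has this shape.
(b) From the visible intercepts: the x-axis gridline crossings are at x ∈ {-1, 0, 1}; it meets the z-axis at z = 0 (among the integer gridlines); the visible y-axis segment lies entirely on the surface.
(c) Fitting integer coefficients to these (and the overall shape) gives p.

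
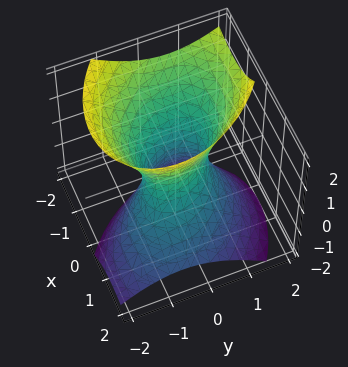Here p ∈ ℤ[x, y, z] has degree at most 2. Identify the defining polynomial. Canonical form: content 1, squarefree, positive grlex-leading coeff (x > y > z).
3*x^2 + 2*x*y + 3*x*z + 3*y^2 - 2*z^2 - 2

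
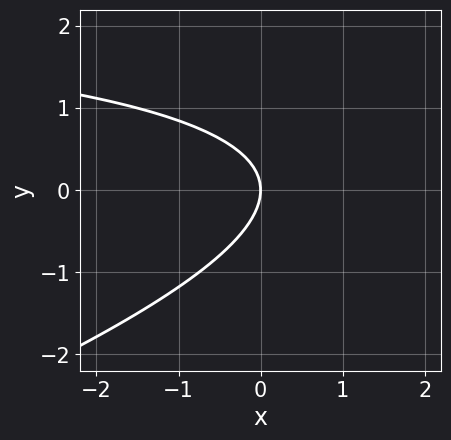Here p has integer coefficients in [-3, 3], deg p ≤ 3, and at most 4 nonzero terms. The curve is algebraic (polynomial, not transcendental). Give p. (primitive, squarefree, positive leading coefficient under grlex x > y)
x*y - 3*y^2 - 3*x

(a) Degree: a generic line meets the curve in up to 2 points, so deg p = 2.
(b) From the visible intercepts: it crosses the x-axis at the gridline x = 0; it meets the y-axis at y = 0 (among the integer gridlines).
(c) Solving for integer coefficients yields p as stated.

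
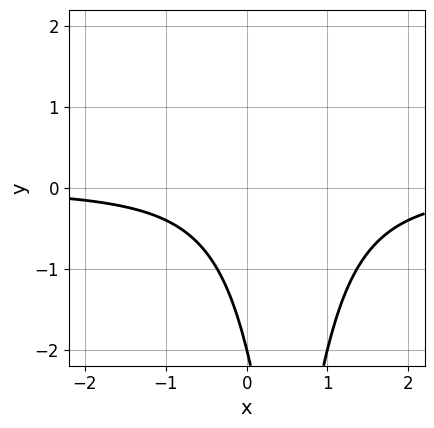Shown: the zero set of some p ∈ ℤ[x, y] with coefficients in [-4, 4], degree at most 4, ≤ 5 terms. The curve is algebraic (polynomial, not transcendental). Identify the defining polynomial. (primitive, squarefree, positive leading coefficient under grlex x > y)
2*x^2*y - 2*x*y + y + 2

First, deg p = 3. The shape is more complex than any degree-2 curve.
Next, checking where it meets the axes: it misses every integer gridline on the x-axis; one y-axis crossing is at y = -2.
Finally, matching integer coefficients to the picture gives p.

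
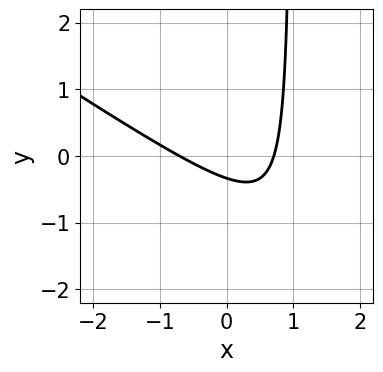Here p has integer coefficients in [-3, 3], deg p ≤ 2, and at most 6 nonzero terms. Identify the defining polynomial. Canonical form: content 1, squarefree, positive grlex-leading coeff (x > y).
2*x^2 + 3*x*y - 3*y - 1

(a) Degree: the shape is more complex than any degree-1 curve, so deg p = 2.
(b) Putting this together gives p.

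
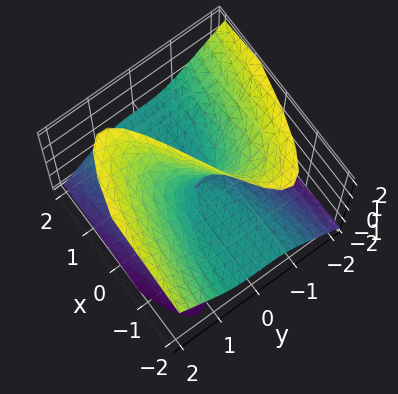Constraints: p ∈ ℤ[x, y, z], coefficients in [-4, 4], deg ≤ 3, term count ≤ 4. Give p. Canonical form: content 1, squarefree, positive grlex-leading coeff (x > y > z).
(a) The degree is 3 — no degree-2 surface has this shape.
(b) Checking where it meets the axes: it meets the y-axis at y = 0 (among the integer gridlines); every point of the x-axis in the box is on the surface; every point of the z-axis in the box is on the surface.
(c) Assembling these constraints gives the stated polynomial.

y^3 - y*z^2 + x*z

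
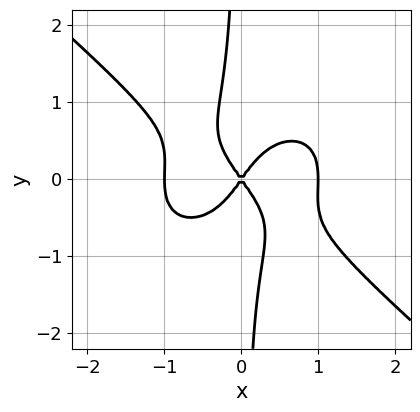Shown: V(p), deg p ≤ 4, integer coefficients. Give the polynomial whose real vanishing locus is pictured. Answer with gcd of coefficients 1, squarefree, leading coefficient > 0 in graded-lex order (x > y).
2*x^4 + 3*x*y^3 - 2*x^2 + y^2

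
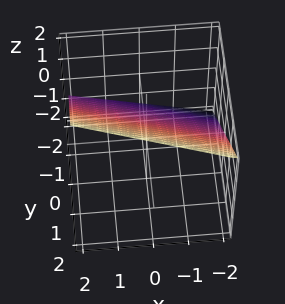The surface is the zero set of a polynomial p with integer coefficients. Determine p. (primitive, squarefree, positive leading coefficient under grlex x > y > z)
x + 3*y - 3*z + 2

Degree: the surface is flat (a plane), so deg p = 1.
From the visible intercepts: it meets the x-axis at x = -2 (among the integer gridlines).
Solving for integer coefficients yields p as stated.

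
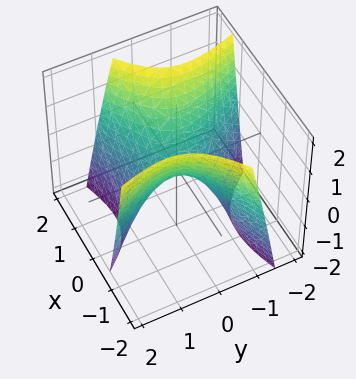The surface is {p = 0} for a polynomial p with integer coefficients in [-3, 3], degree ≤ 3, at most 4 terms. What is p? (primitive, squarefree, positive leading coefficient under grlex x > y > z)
The degree is 2 — the shape is more complex than any degree-1 surface.
From the axis intercepts and sections: it meets the z-axis at z = 0 (among the integer gridlines); one y-axis crossing is at y = 0.
The integer polynomial consistent with all of this is the stated p.

2*x^2 - 3*x*y - 2*y^2 - 2*z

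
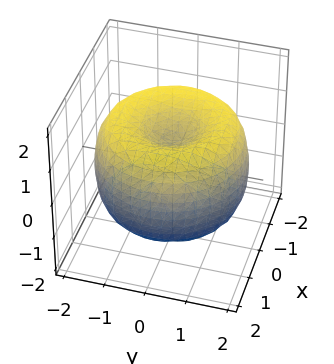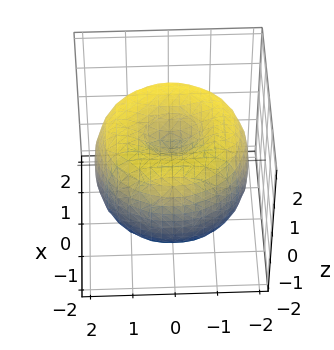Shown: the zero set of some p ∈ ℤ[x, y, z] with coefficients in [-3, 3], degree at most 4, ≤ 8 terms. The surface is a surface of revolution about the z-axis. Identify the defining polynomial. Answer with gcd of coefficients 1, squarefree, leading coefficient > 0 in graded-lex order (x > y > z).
x^4 + 2*x^2*y^2 + y^4 - 3*x^2 - 3*y^2 + 2*z^2 - 1

1. The degree is 4 — the shape is more complex than any degree-3 surface.
2. Symmetries: rotational symmetry about the z-axis ⇒ p depends on x, y only through x² + y².
3. Against the integer gridlines: a circular section at z = 0 has radius between 1 and 2.
4. These observations pin down the coefficients.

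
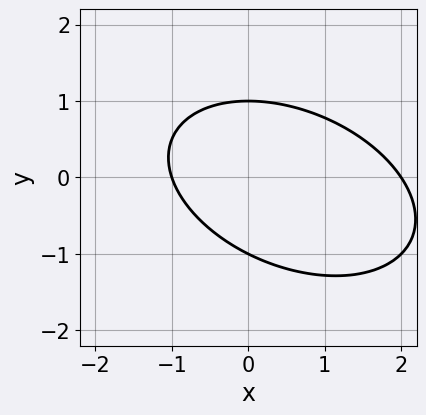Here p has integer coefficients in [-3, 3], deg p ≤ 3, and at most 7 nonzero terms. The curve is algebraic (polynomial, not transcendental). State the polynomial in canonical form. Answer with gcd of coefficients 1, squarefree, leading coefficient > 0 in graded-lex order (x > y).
x^2 + x*y + 2*y^2 - x - 2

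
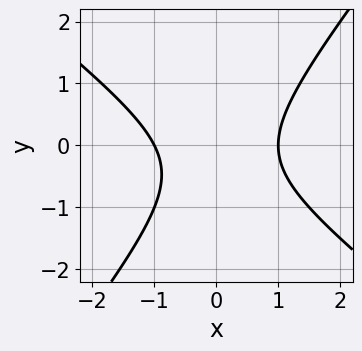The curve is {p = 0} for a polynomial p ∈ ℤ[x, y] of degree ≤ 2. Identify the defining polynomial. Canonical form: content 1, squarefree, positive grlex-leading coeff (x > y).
First, the degree is 2 — a generic line meets the curve in up to 2 points.
Then, observable constraints: no y-intercept at any integer in the box; the x-axis gridline crossings are at x ∈ {-1, 1}.
Finally, these observations pin down the coefficients.

2*x^2 + x*y - 2*y^2 - y - 2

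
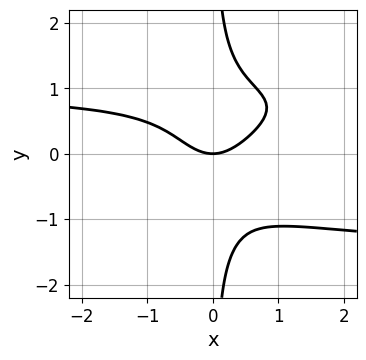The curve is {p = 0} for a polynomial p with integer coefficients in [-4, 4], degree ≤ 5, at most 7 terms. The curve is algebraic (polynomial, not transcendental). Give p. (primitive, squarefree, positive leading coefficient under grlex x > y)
Degree: a generic line meets the curve in up to 4 points, so deg p = 4.
From the axis intercepts and sections: it crosses the y-axis at the gridline y = 0; it crosses the x-axis at the gridline x = 0.
Together with the visible shape, these determine p as stated.

x^2*y^2 - 3*x*y^3 + x^2*y - 2*x^2 + 2*y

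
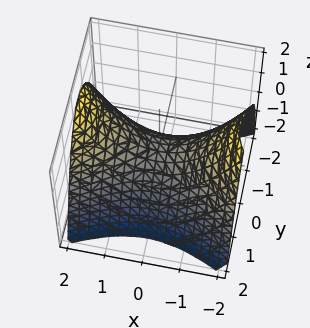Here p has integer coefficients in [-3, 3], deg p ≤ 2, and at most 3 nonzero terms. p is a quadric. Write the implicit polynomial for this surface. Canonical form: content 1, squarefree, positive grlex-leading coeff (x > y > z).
x^2 - 2*y^2 - 2*z

1. deg p = 2.
2. Symmetries: mirror symmetry x ↦ −x ⇒ only even powers of x; the y ↦ −y reflection is a symmetry, so y appears only in even powers.
3. From the axis intercepts and sections: it crosses the x-axis at the gridline x = 0; it crosses the y-axis at the gridline y = 0.
4. Together with the visible shape, these determine p as stated.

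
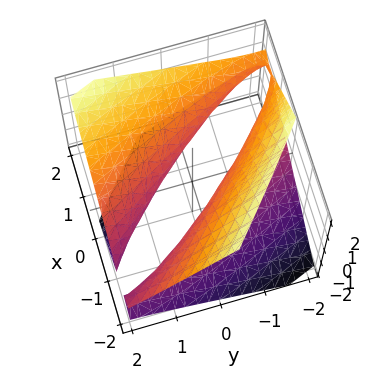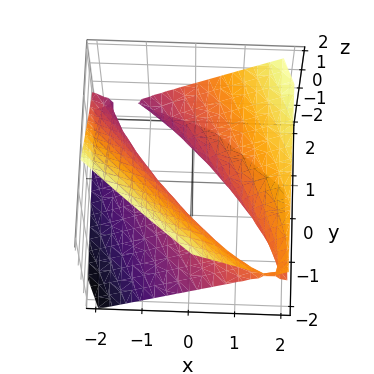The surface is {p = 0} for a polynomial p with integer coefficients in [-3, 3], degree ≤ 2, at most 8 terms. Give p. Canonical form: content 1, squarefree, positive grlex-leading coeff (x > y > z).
Degree: no degree-1 surface has this shape, so deg p = 2.
From the axis intercepts and sections: the surface avoids every integer z-axis point in the box; the y-axis gridline crossings are at y ∈ {-1, 1}.
Fitting integer coefficients to these (and the overall shape) gives p.

2*x^2 + 3*x*y + y^2 - 2*y*z - 3*z^2 - 1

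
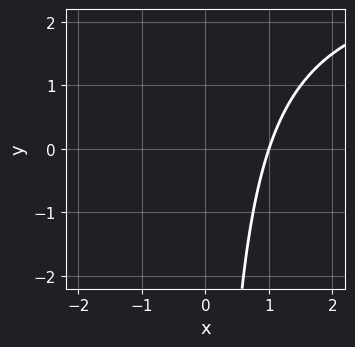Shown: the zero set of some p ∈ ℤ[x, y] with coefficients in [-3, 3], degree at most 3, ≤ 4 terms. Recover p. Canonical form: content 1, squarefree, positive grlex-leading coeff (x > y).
x*y - 3*x + 3

deg p = 2.
Reading off the gridlines: it meets the x-axis at x = 1 (among the integer gridlines); the curve avoids every integer y-axis point in the box.
Assembling these constraints gives the stated polynomial.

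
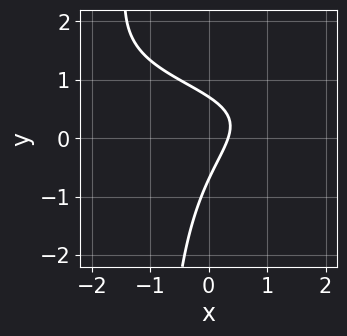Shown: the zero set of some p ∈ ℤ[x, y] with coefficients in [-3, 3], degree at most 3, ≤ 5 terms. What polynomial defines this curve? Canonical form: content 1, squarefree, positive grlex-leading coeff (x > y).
(a) Degree: a generic line meets the curve in up to 3 points, so deg p = 3.
(b) Solving for integer coefficients yields p as stated.

2*x*y^2 - 3*x*y + 2*y^2 + 3*x - 1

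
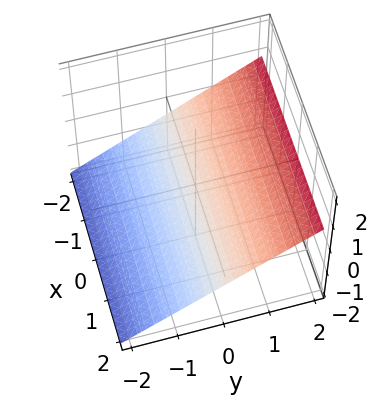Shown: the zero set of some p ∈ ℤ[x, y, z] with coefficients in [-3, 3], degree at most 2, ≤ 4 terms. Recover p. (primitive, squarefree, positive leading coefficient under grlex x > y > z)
2*y - 3*z - 2

Degree: the surface is flat (a plane), so deg p = 1.
Against the integer gridlines: it crosses the y-axis at the gridline y = 1; the surface avoids every integer x-axis point in the box.
The integer polynomial consistent with all of this is the stated p.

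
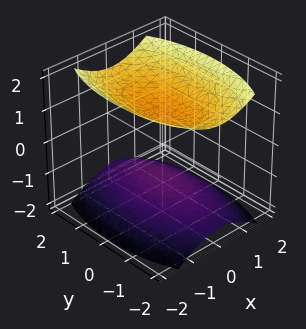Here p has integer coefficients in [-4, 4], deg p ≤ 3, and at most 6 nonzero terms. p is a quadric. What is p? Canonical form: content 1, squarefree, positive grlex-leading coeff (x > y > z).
There are 2 components. They look like related sheets of one shape, so recover p as a whole.
deg p = 2. Two sheets facing apart; a quadric.
Symmetries: it's symmetric under y → −y, forcing even powers of y; it's symmetric under x → −x, forcing even powers of x; the z ↦ −z reflection is a symmetry, so z appears only in even powers.
From the visible intercepts: the z-axis gridline crossings are at z ∈ {-1, 1}; it misses every integer gridline on the y-axis; it misses every integer gridline on the x-axis.
The integer polynomial consistent with all of this is the stated p.

3*x^2 + y^2 - 3*z^2 + 3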